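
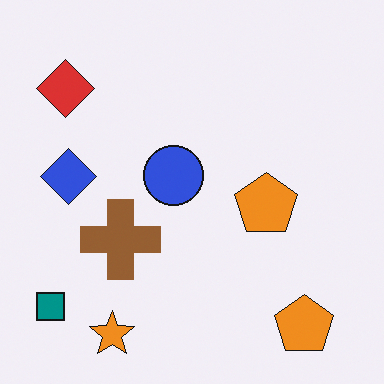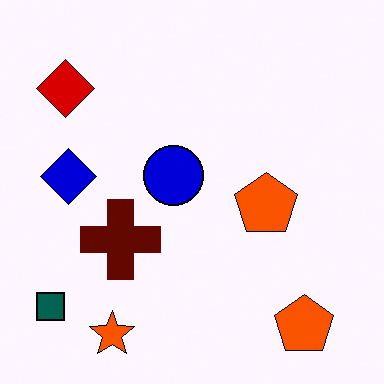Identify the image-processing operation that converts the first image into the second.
The second image is the first given much higher contrast.

Tones are pushed away from mid-grey across the whole image — a global contrast change.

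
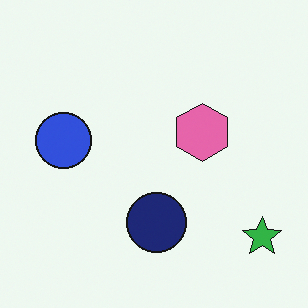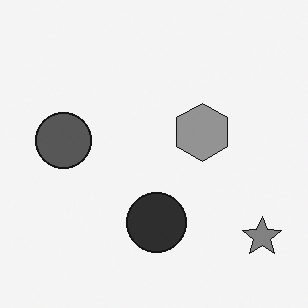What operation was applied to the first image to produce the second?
The transformation is: converted to grayscale.

All color is removed — every shape is now a shade of grey.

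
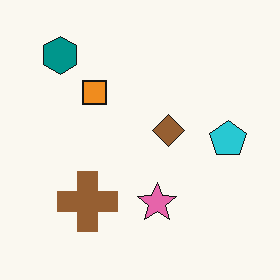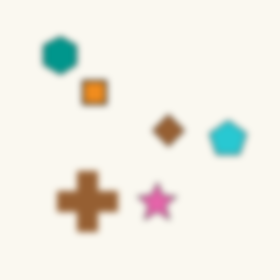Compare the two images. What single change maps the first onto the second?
The transformation is: noticeably gaussian-blurred.

Shape edges and outlines are uniformly softened across the whole image.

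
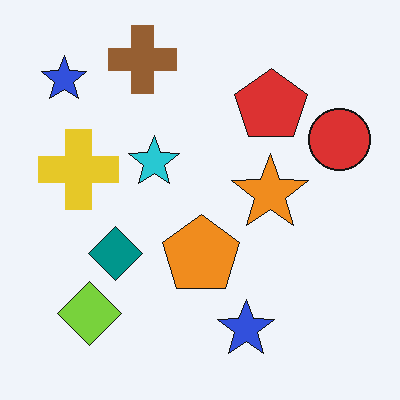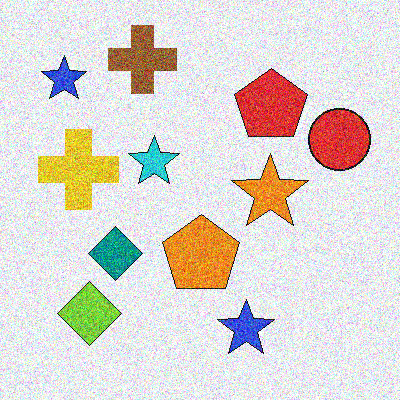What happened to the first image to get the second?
The transformation is: degraded with heavy additive noise.

Random speckle covers the whole image, including the flat background.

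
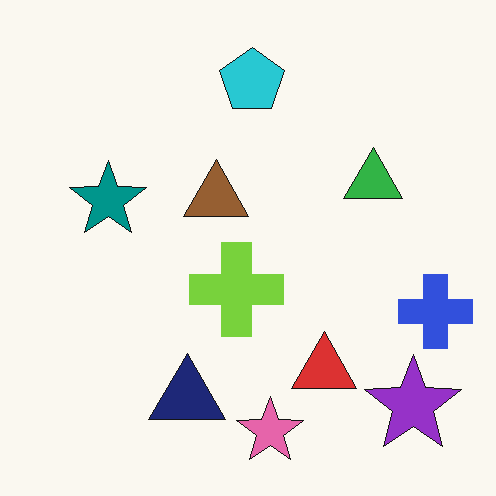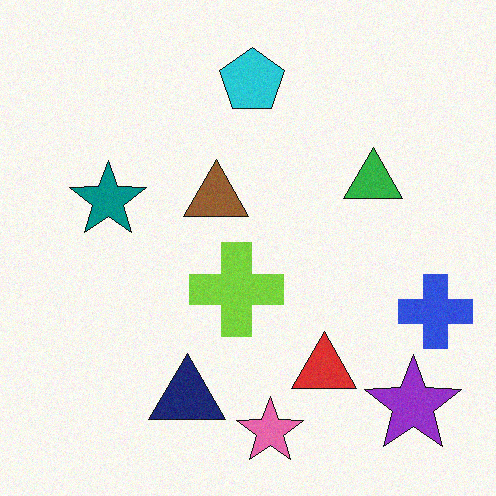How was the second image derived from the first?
The second image is the first degraded with a light layer of grain.

Random speckle covers the whole image, including the flat background.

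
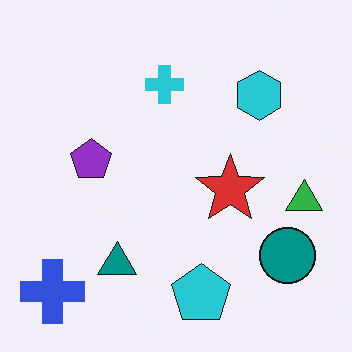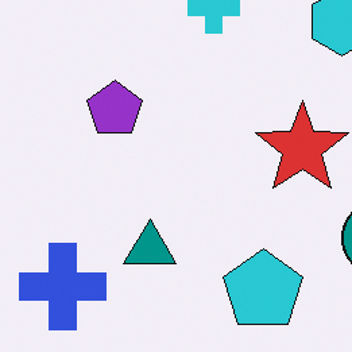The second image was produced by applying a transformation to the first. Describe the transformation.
This is the original image cropped to a modestly smaller region and rescaled.

The visible shapes are larger and the field of view is narrower; shapes near the original edges may be partly or wholly outside the frame — a crop-and-rescale.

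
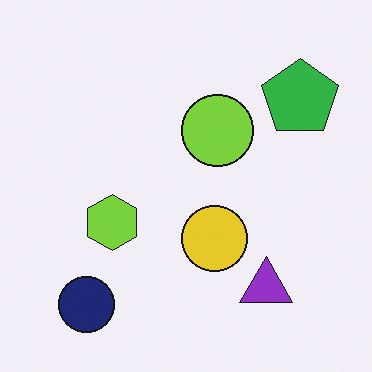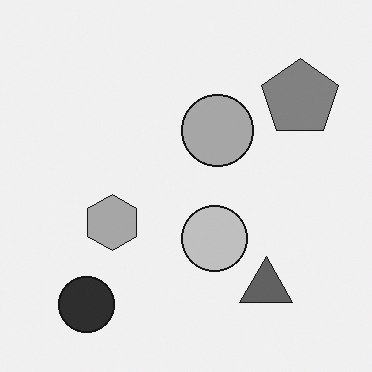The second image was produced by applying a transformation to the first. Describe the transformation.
The transformation is: converted to grayscale.

All color is removed — every shape is now a shade of grey.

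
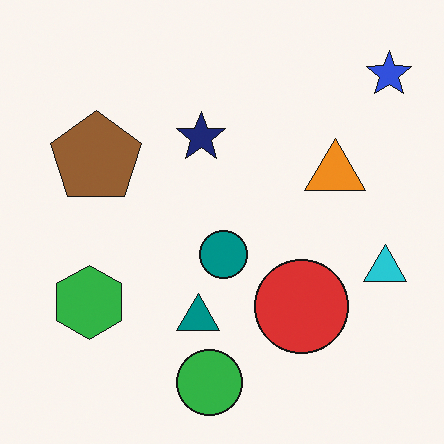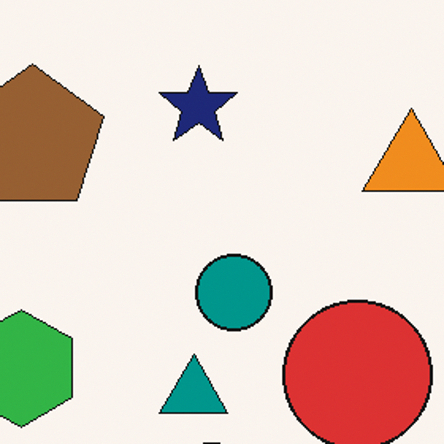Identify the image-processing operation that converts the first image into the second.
The second image is the first cropped to a modestly smaller region and rescaled.

The visible shapes are larger and the field of view is narrower; shapes near the original edges may be partly or wholly outside the frame — a crop-and-rescale.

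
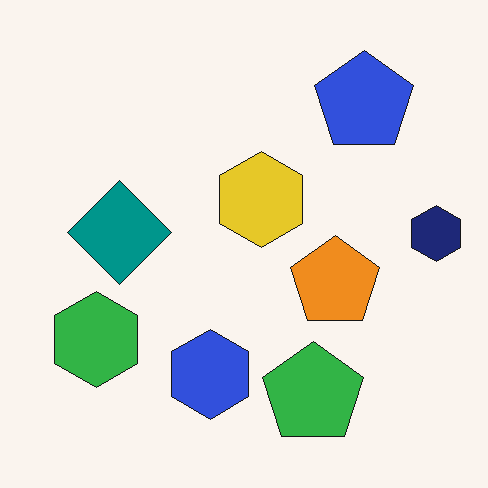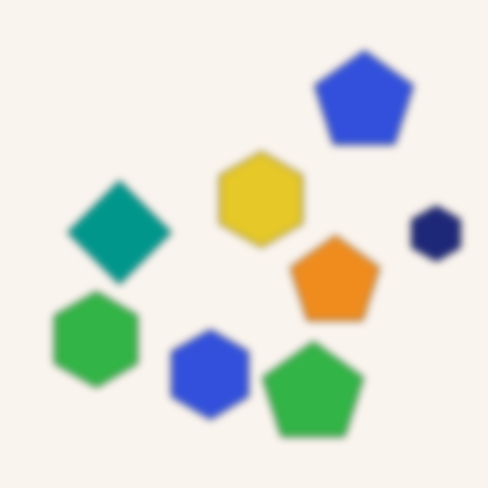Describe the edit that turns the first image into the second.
The transformation is: moderately blurred.

Shape edges and outlines are uniformly softened across the whole image.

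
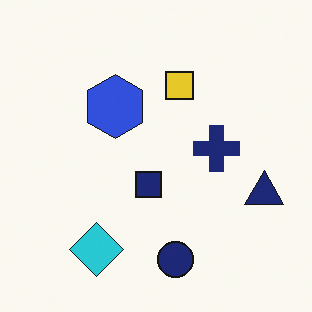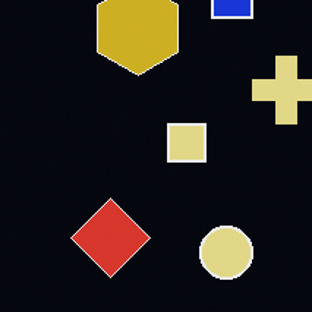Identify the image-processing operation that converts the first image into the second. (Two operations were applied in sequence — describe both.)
The image was color-inverted (negative), then cropped to a modestly smaller region and rescaled.

The light background has become dark and every shape's color is its complement — a photographic negative. The visible shapes are larger and the field of view is narrower; shapes near the original edges may be partly or wholly outside the frame — a crop-and-rescale.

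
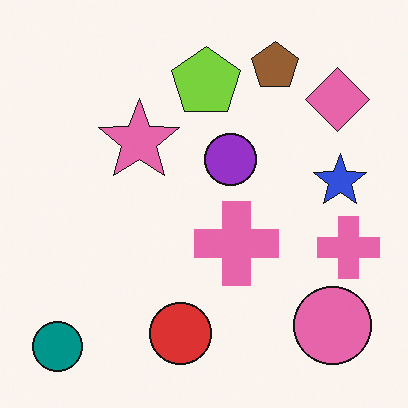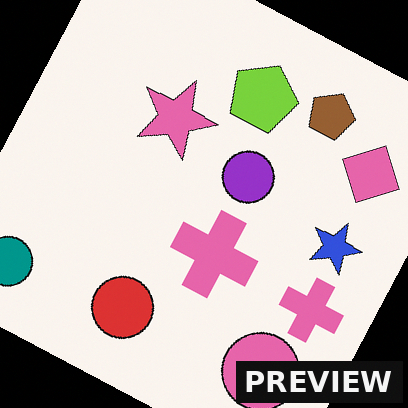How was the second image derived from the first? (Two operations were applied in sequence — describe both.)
Rotated clockwise by a moderate amount, then watermarked with the text "PREVIEW" in the lower-right corner.

Every shape is tilted by the same angle and the image corners show triangular fill wedges — a whole-image rotation by a non-right angle. A dark label reading "PREVIEW" appears in the lower-right corner.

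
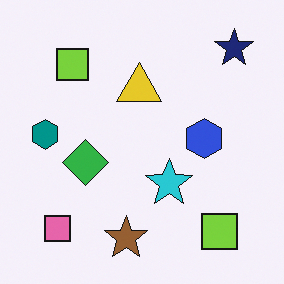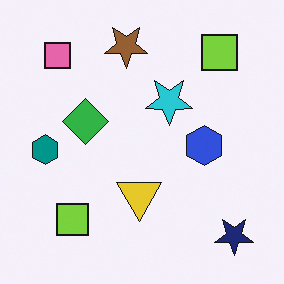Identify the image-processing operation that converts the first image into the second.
It was flipped vertically (top ↔ bottom).

The brown star is in the bottom of the first image and the top of the second — shapes on opposite sides of the horizontal midline have swapped in a mirror flip.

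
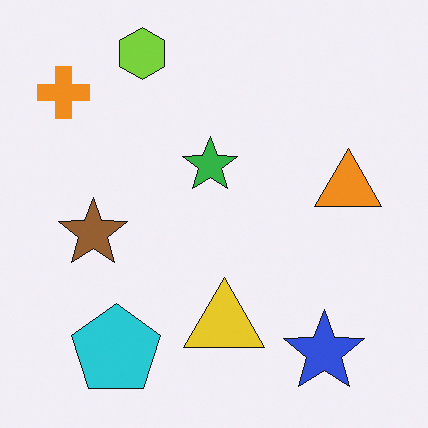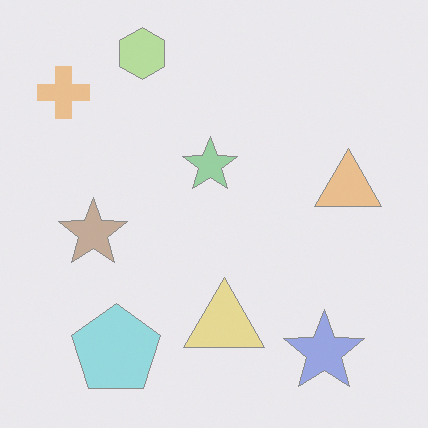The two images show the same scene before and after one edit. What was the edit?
The image was given much lower contrast.

Tones are pushed toward mid-grey across the whole image — a global contrast change.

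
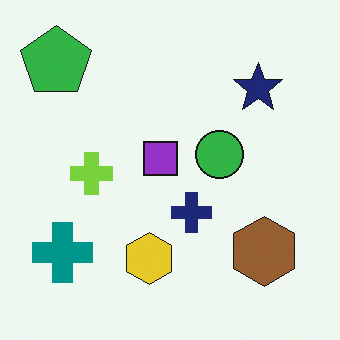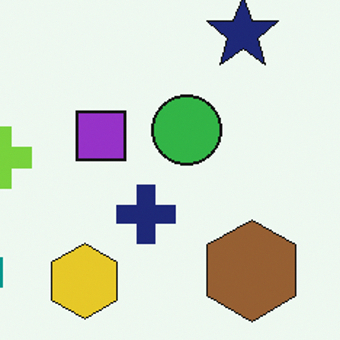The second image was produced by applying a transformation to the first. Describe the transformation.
Cropped to a modestly smaller region and rescaled.

The visible shapes are larger and the field of view is narrower; shapes near the original edges may be partly or wholly outside the frame — a crop-and-rescale.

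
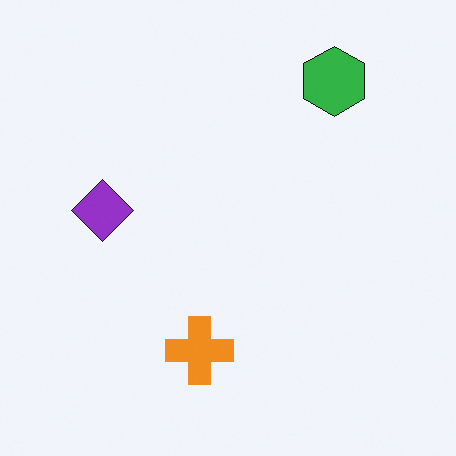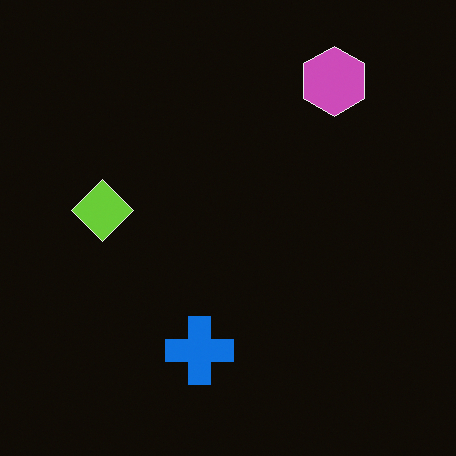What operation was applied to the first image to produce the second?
This is the original image color-inverted (negative).

The light background has become dark and every shape's color is its complement — a photographic negative.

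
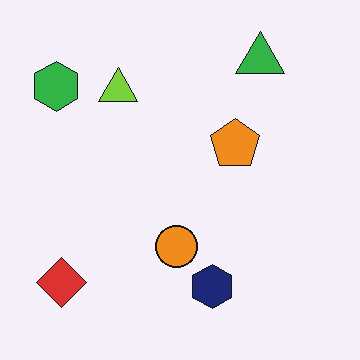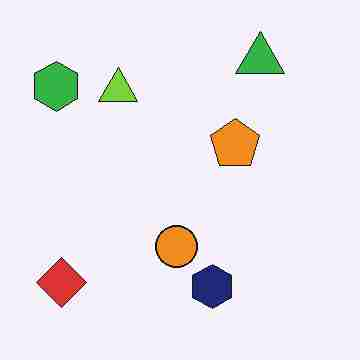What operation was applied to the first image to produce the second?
It was degraded with heavy JPEG compression.

Blocky 8×8 compression artifacts appear around shape edges and the flat background shows ringing — characteristic JPEG degradation.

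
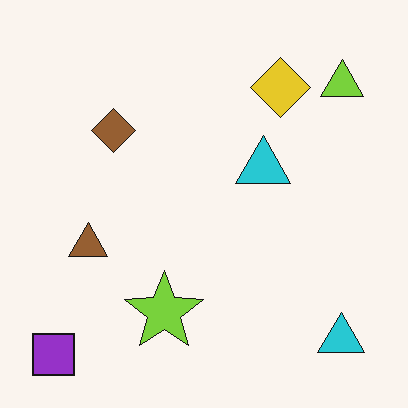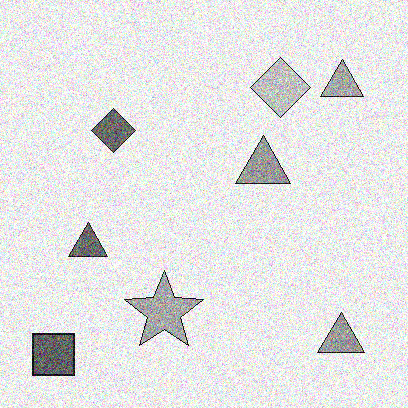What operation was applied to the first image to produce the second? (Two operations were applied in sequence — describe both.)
The transformation is: converted to grayscale, then degraded with strong gaussian noise.

All color is removed — every shape is now a shade of grey. Random speckle covers the whole image, including the flat background.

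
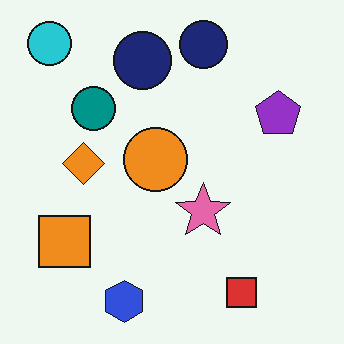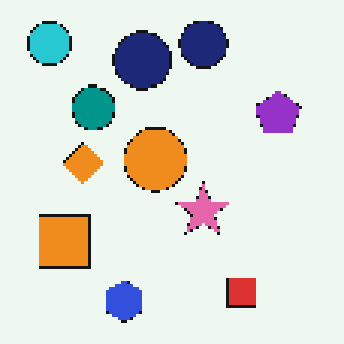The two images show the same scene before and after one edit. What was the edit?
Mildly pixelated.

Shapes are reduced to large square blocks; fine edges and outlines are lost — a downscale-then-upscale (mosaic) effect.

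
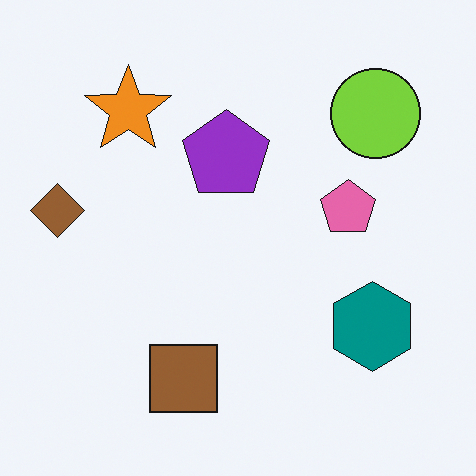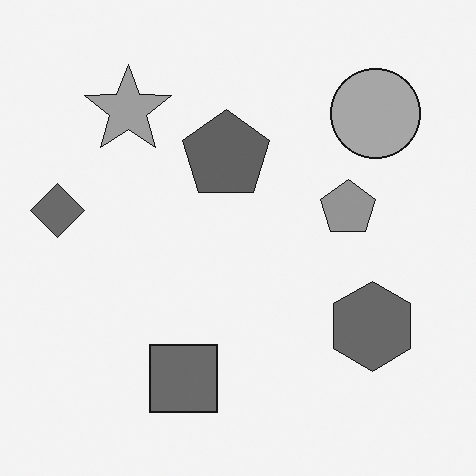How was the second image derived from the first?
The transformation is: converted to grayscale.

All color is removed — every shape is now a shade of grey.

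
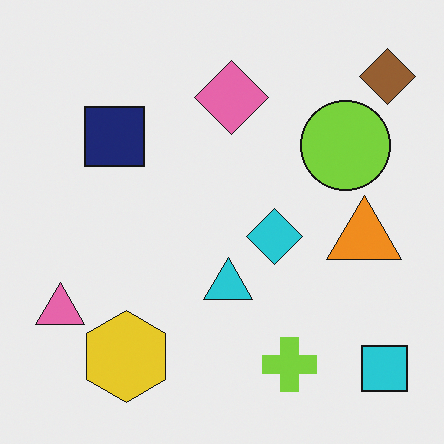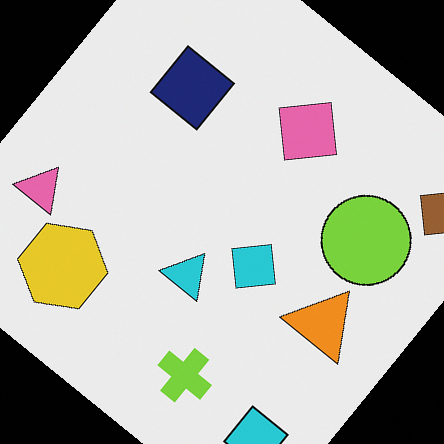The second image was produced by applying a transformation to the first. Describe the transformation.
This is the original image rotated clockwise by a large amount — several tens of degrees.

Every shape is tilted by the same angle and the image corners show triangular fill wedges — a whole-image rotation by a non-right angle.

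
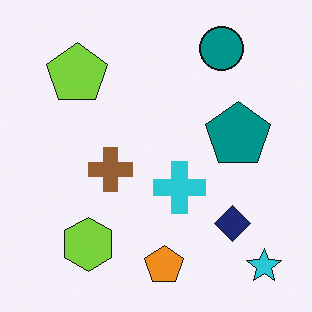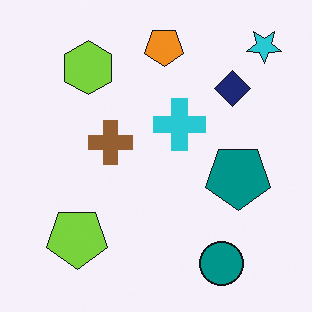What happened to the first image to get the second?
The transformation is: flipped vertically (top ↔ bottom).

The cyan star is in the bottom-right of the first image and the top-right of the second — shapes on opposite sides of the horizontal midline have swapped in a mirror flip.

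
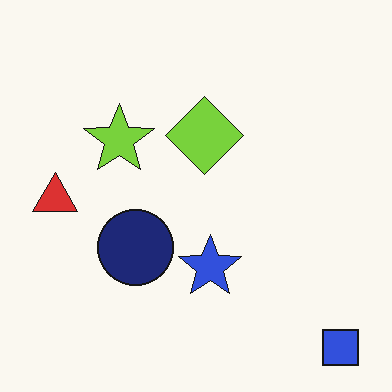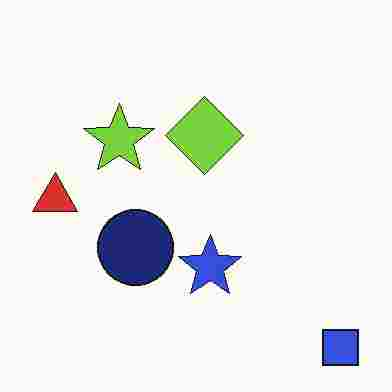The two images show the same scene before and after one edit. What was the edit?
This is the original image heavily JPEG-compressed with obvious blocking artifacts.

Blocky 8×8 compression artifacts appear around shape edges and the flat background shows ringing — characteristic JPEG degradation.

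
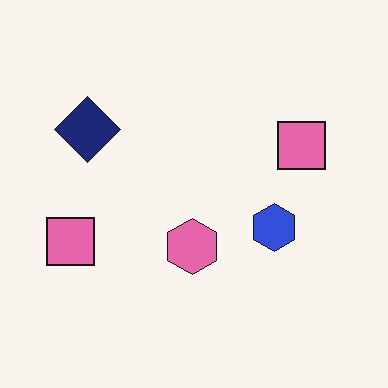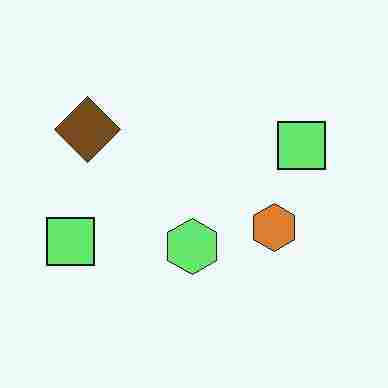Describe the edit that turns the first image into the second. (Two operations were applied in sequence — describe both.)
The image was hue-shifted by a large amount, then heavily JPEG-compressed with obvious blocking artifacts.

Every shape's color has rotated by the same amount around the hue wheel — a uniform hue shift. Blocky 8×8 compression artifacts appear around shape edges and the flat background shows ringing — characteristic JPEG degradation.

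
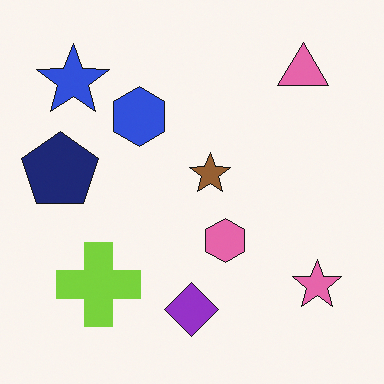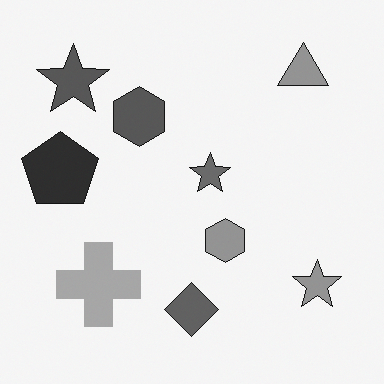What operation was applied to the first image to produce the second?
This is the original image converted to grayscale.

All color is removed — every shape is now a shade of grey.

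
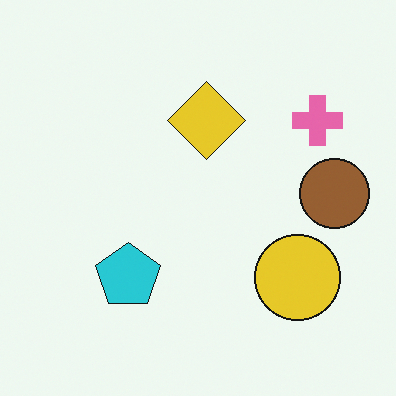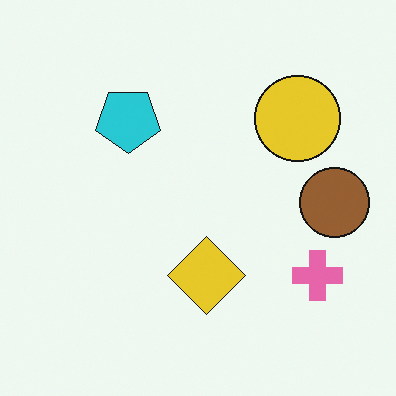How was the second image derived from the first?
The transformation is: flipped vertically (top ↔ bottom).

The yellow circle is in the bottom-right of the first image and the top-right of the second — shapes on opposite sides of the horizontal midline have swapped in a mirror flip.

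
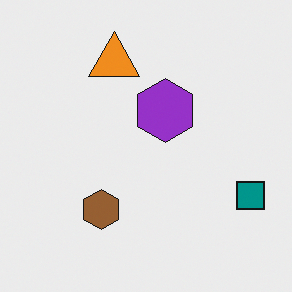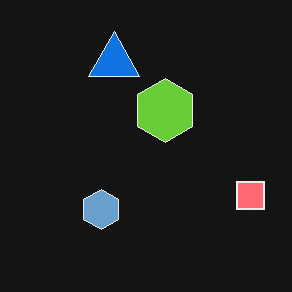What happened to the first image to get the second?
The transformation is: color-inverted (negative).

The light background has become dark and every shape's color is its complement — a photographic negative.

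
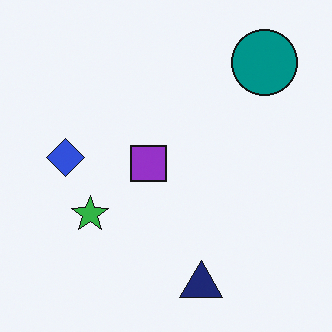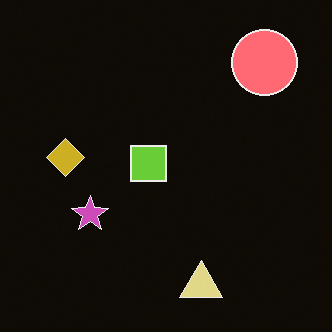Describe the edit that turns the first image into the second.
This is the original image color-inverted (negative).

The light background has become dark and every shape's color is its complement — a photographic negative.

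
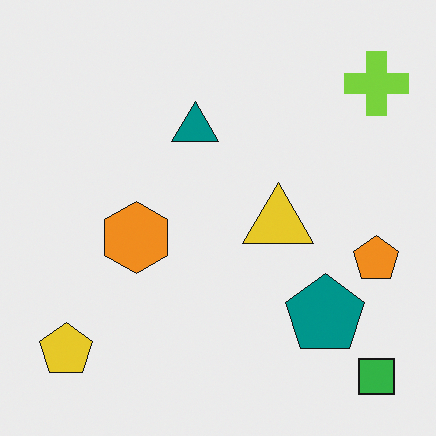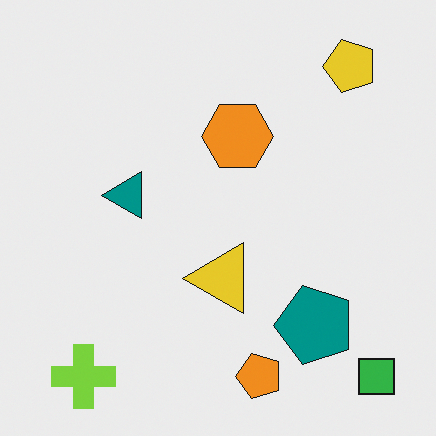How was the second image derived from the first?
It was transposed (reflected across the top-left ↔ bottom-right diagonal).

Shapes have swapped their row and column positions — what was in the top-right is now in the bottom-left — a diagonal reflection.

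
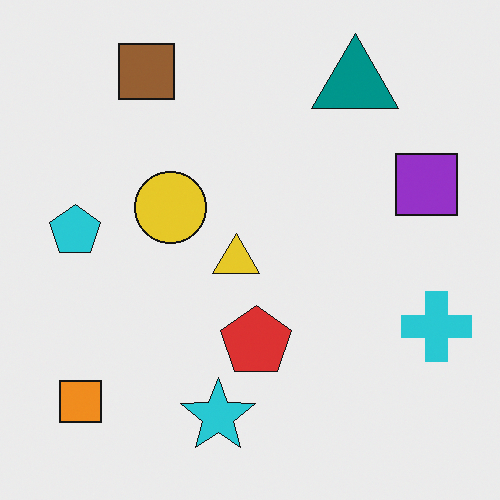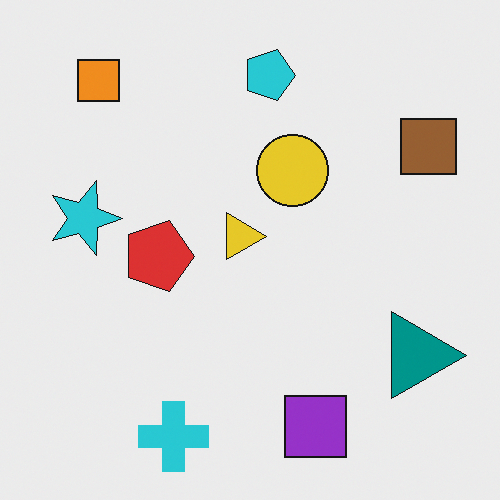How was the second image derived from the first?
The second image is the first rotated 90° clockwise.

The orange square sits in the bottom-left of the first image and the top-left of the second — consistent with a whole-image 90° clockwise rotation.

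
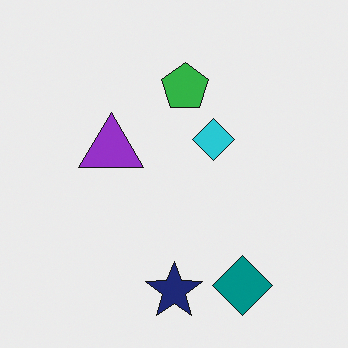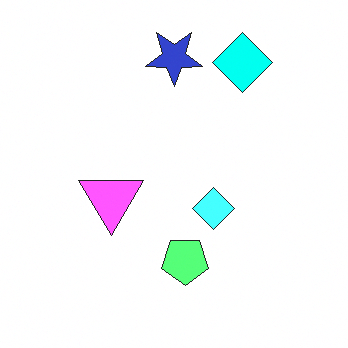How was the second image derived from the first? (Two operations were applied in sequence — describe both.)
The transformation is: substantially brightened, then flipped vertically (top ↔ bottom).

Every pixel — background and shapes alike — is uniformly brightened. The navy star is in the bottom of the first image and the top of the second — shapes on opposite sides of the horizontal midline have swapped in a mirror flip.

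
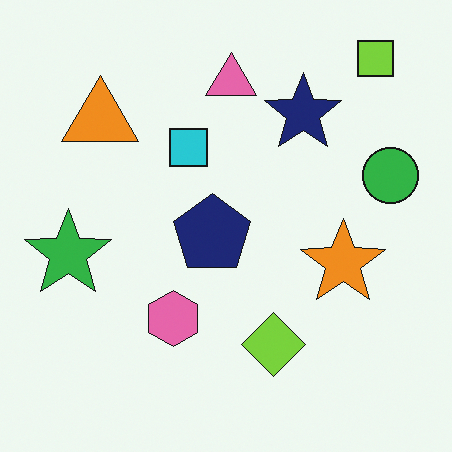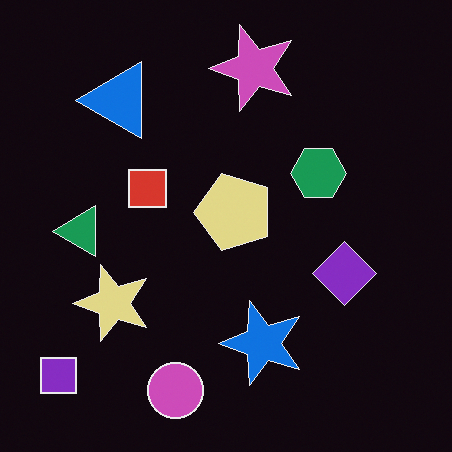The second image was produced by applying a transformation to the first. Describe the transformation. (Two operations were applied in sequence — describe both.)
The image was transposed (reflected across the top-left ↔ bottom-right diagonal), then color-inverted (negative).

Shapes have swapped their row and column positions — what was in the top-right is now in the bottom-left — a diagonal reflection. The light background has become dark and every shape's color is its complement — a photographic negative.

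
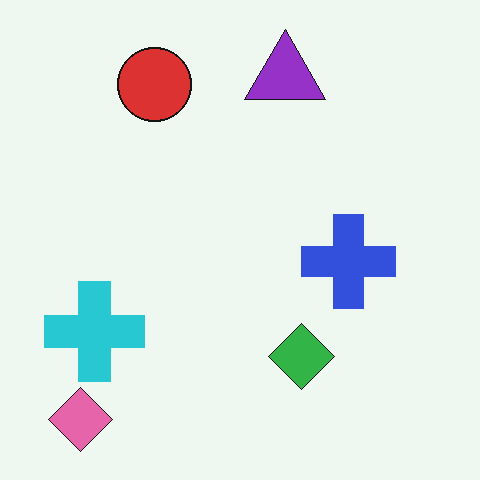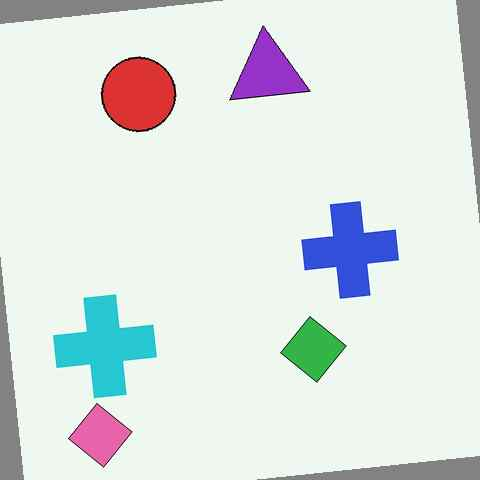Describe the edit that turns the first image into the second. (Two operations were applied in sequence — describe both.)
It was rotated counter-clockwise by a small amount, then JPEG-compressed with visible artifacts.

Every shape is tilted by the same angle and the image corners show triangular fill wedges — a whole-image rotation by a non-right angle. Blocky 8×8 compression artifacts appear around shape edges and the flat background shows ringing — characteristic JPEG degradation.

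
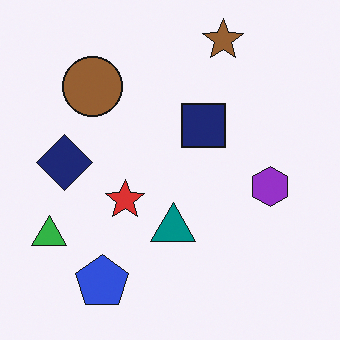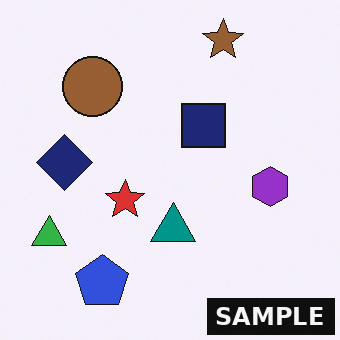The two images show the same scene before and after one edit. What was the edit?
The image was watermarked with the text "SAMPLE" in the lower-right corner.

A dark label reading "SAMPLE" appears in the lower-right corner.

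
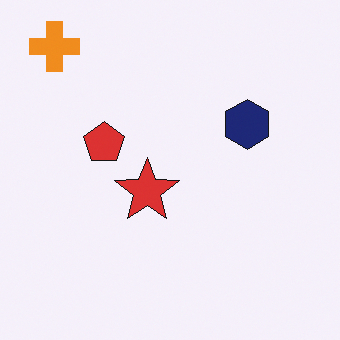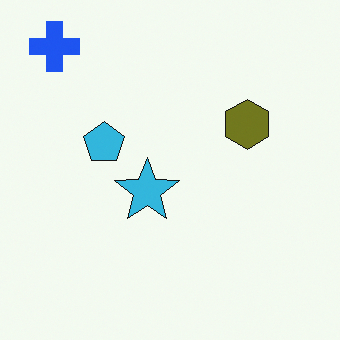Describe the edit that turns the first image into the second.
The image was hue-shifted by a large amount.

Every shape's color has rotated by the same amount around the hue wheel — a uniform hue shift.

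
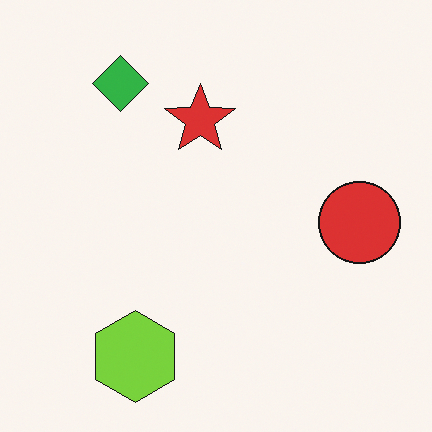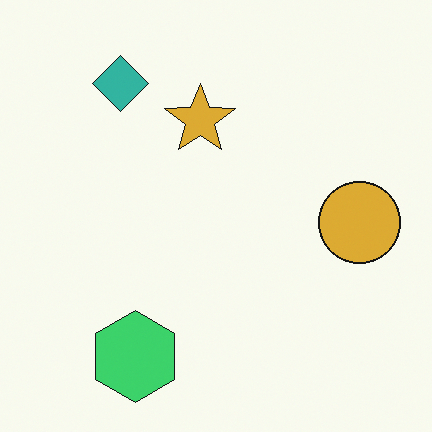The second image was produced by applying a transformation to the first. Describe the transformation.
The second image is the first hue-shifted slightly.

Every shape's color has rotated by the same amount around the hue wheel — a uniform hue shift.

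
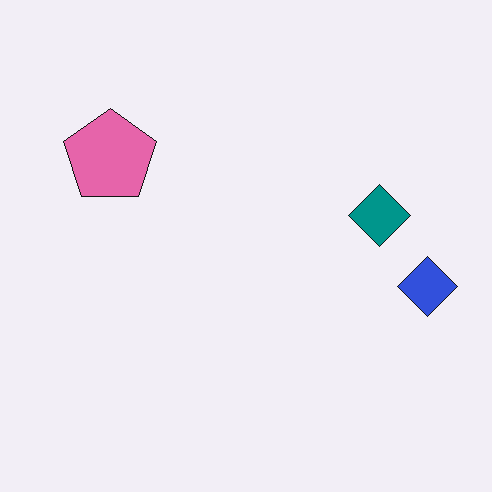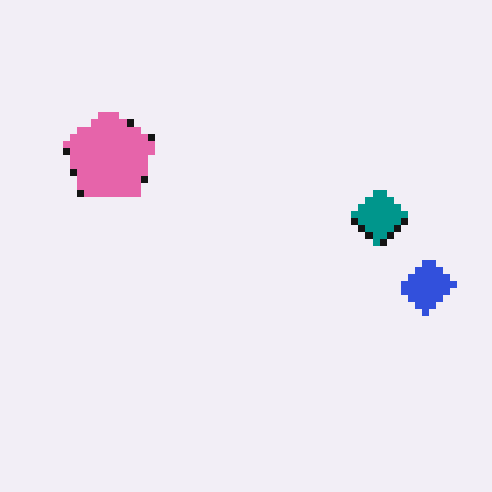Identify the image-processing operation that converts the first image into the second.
The transformation is: pixelated into visible square blocks.

Shapes are reduced to large square blocks; fine edges and outlines are lost — a downscale-then-upscale (mosaic) effect.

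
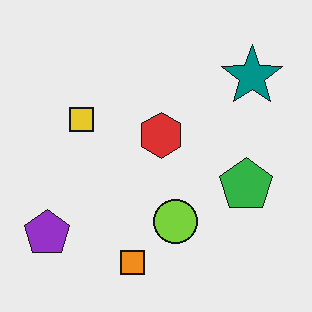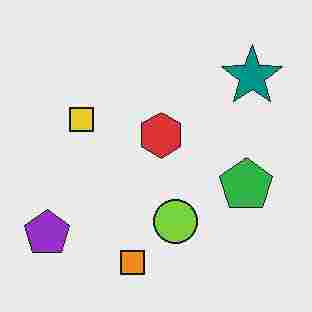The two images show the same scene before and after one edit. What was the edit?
Heavily JPEG-compressed with obvious blocking artifacts.

Blocky 8×8 compression artifacts appear around shape edges and the flat background shows ringing — characteristic JPEG degradation.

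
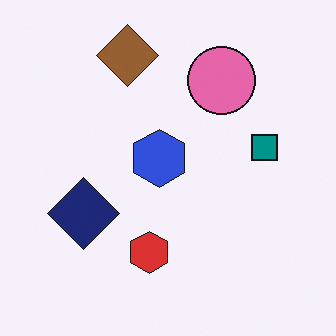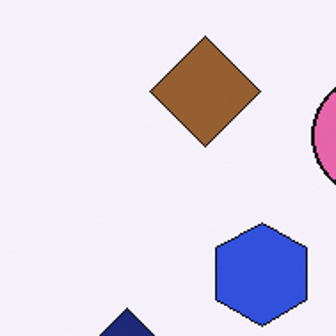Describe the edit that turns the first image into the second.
Cropped tightly and scaled back up.

The visible shapes are larger and the field of view is narrower; shapes near the original edges may be partly or wholly outside the frame — a crop-and-rescale.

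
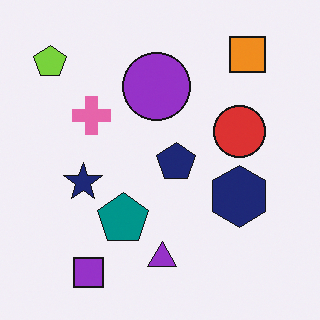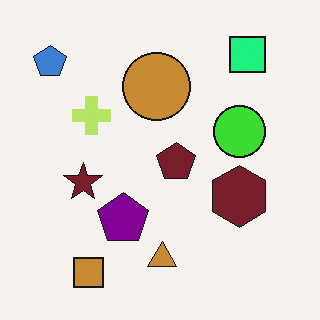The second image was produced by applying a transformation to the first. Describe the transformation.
The second image is the first hue-shifted through roughly a third of the color wheel.

Every shape's color has rotated by the same amount around the hue wheel — a uniform hue shift.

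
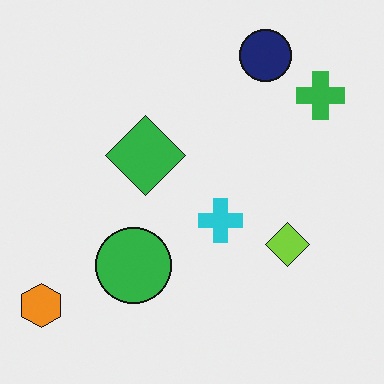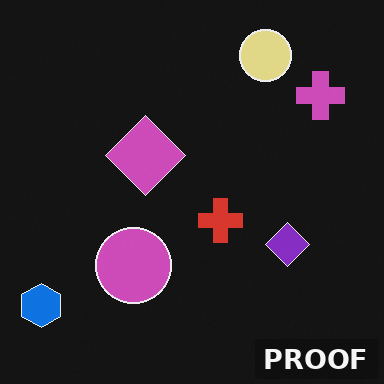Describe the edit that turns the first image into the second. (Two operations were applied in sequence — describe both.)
The second image is the first color-inverted (negative), then watermarked with the text "PROOF" in the lower-right corner.

The light background has become dark and every shape's color is its complement — a photographic negative. A dark label reading "PROOF" appears in the lower-right corner.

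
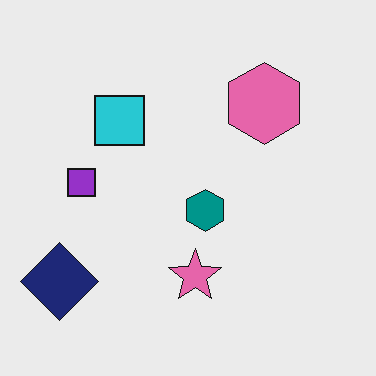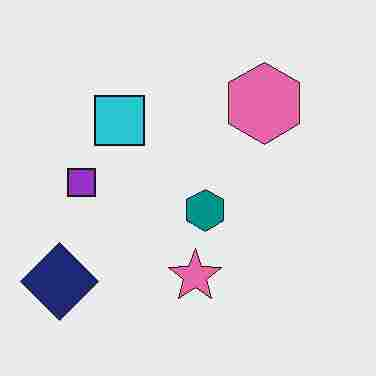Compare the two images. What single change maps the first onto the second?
This is the original image heavily JPEG-compressed with obvious blocking artifacts.

Blocky 8×8 compression artifacts appear around shape edges and the flat background shows ringing — characteristic JPEG degradation.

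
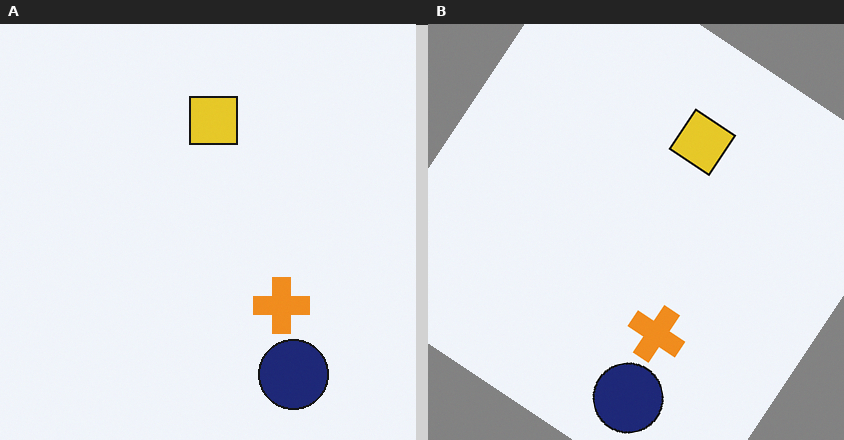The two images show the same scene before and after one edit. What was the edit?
This is the original image rotated clockwise by a large amount — several tens of degrees.

Every shape is tilted by the same angle and the image corners show triangular fill wedges — a whole-image rotation by a non-right angle.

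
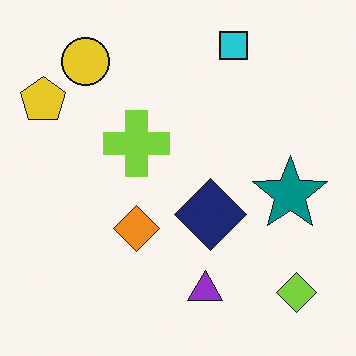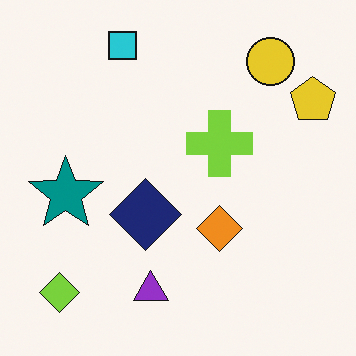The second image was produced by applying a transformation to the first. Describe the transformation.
This is the original image flipped horizontally (left ↔ right).

The yellow pentagon is in the top-left of the first image and the top-right of the second — shapes on opposite sides of the vertical midline have swapped in a mirror flip.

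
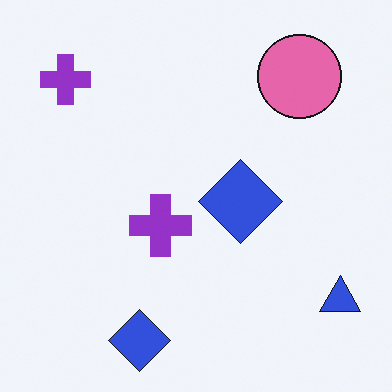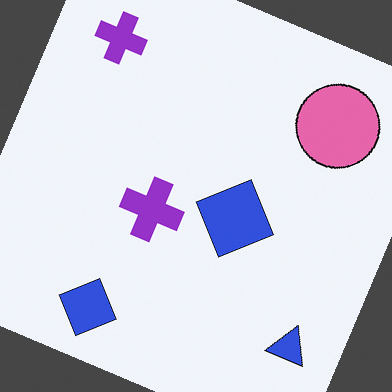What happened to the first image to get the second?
The second image is the first rotated clockwise by a moderate amount.

Every shape is tilted by the same angle and the image corners show triangular fill wedges — a whole-image rotation by a non-right angle.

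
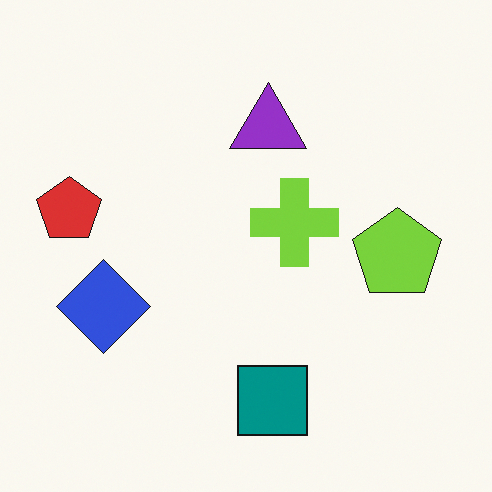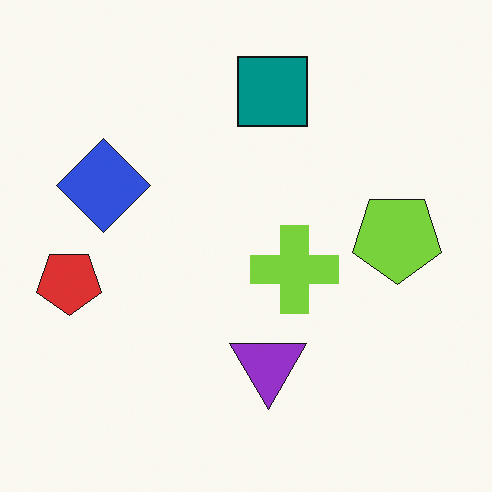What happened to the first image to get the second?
Flipped vertically (top ↔ bottom).

The teal square is in the bottom of the first image and the top of the second — shapes on opposite sides of the horizontal midline have swapped in a mirror flip.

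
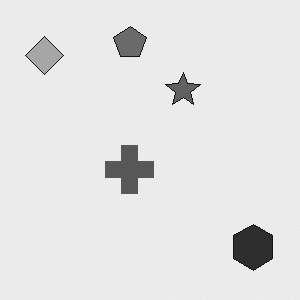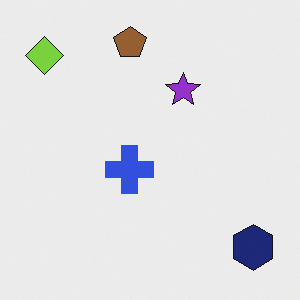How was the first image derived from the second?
The transformation is: converted to grayscale.

All color is removed — every shape is now a shade of grey.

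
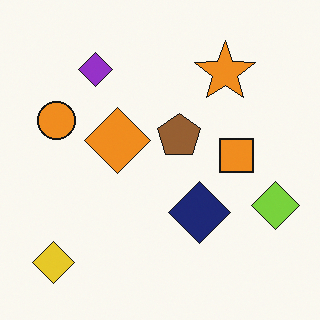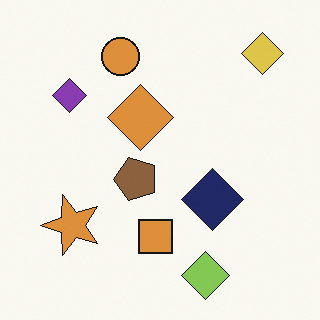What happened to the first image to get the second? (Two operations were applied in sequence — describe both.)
Transposed (reflected across the top-left ↔ bottom-right diagonal), then slightly desaturated.

Shapes have swapped their row and column positions — what was in the top-right is now in the bottom-left — a diagonal reflection. All colors are more muted and greyish — a global saturation change.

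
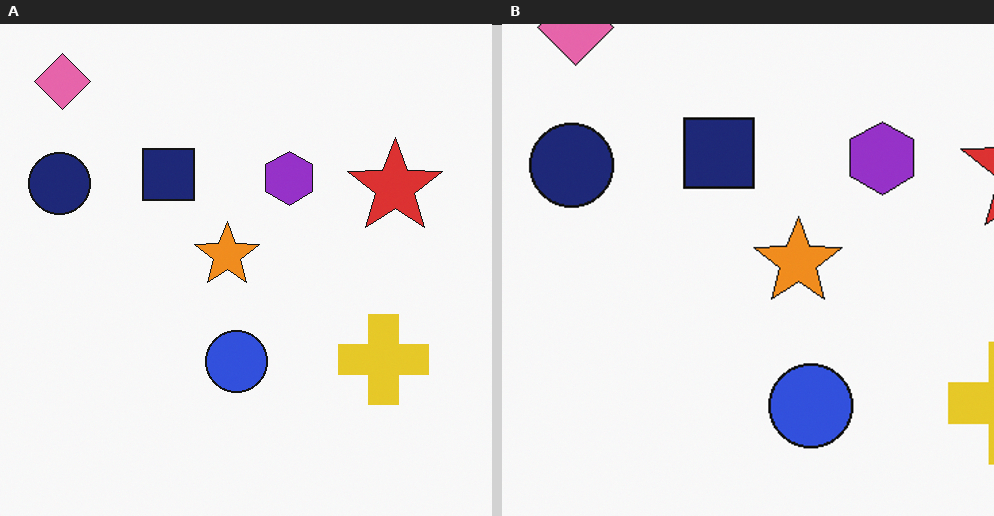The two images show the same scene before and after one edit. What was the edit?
It was cropped to a modestly smaller region and rescaled.

The visible shapes are larger and the field of view is narrower; shapes near the original edges may be partly or wholly outside the frame — a crop-and-rescale.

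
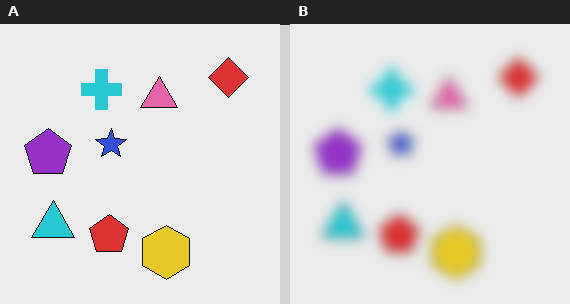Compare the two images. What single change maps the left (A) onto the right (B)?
The right (B) image is the left (A) heavily blurred.

Shape edges and outlines are uniformly softened across the whole image.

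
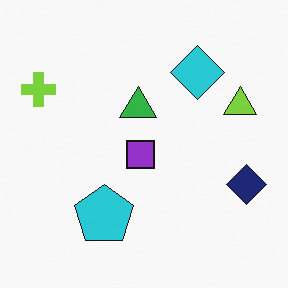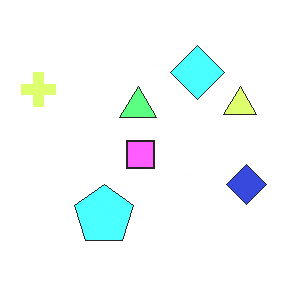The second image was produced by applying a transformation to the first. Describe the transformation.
Noticeably brightened.

Every pixel — background and shapes alike — is uniformly brightened.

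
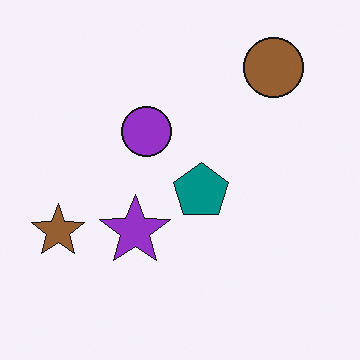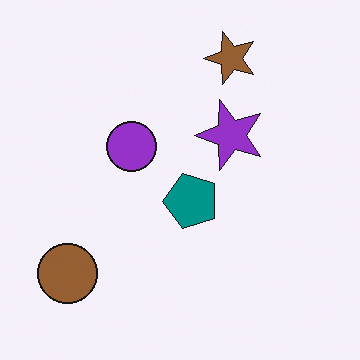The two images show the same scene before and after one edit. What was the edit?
The second image is the first transposed (reflected across the top-left ↔ bottom-right diagonal).

Shapes have swapped their row and column positions — what was in the top-right is now in the bottom-left — a diagonal reflection.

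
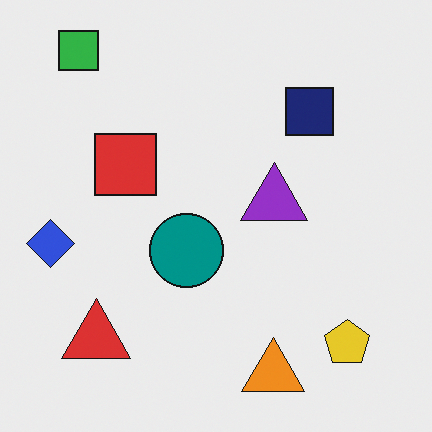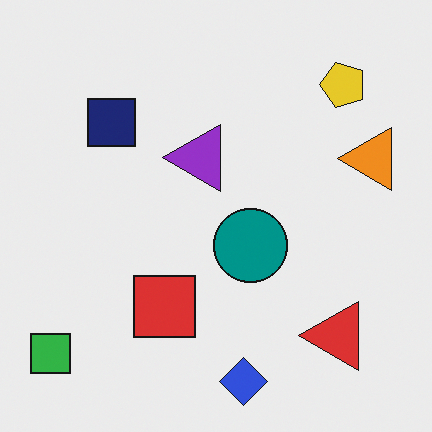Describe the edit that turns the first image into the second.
The transformation is: rotated 90° counter-clockwise.

The green square sits in the top-left of the first image and the bottom-left of the second — consistent with a whole-image 90° counter-clockwise rotation.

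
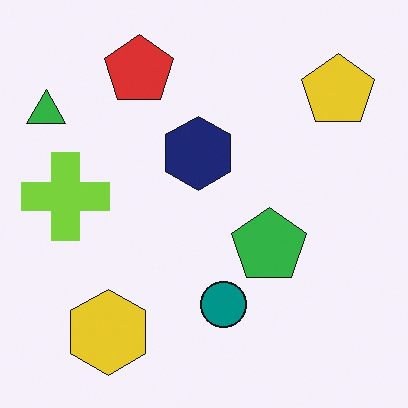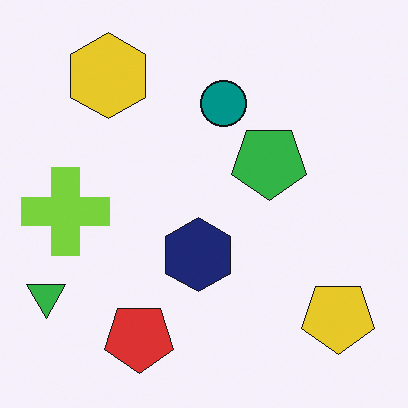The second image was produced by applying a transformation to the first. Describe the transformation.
It was flipped vertically (top ↔ bottom).

The red pentagon is in the top of the first image and the bottom of the second — shapes on opposite sides of the horizontal midline have swapped in a mirror flip.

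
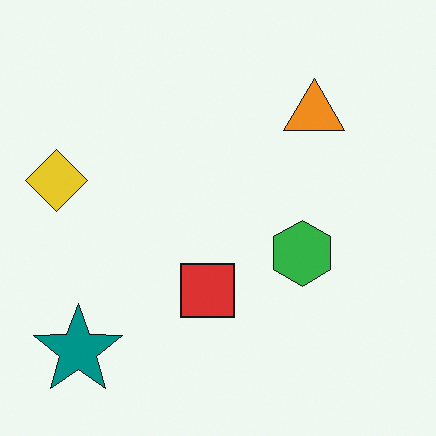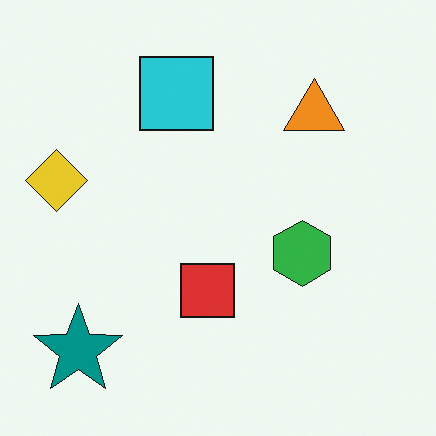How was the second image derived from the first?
This is the original image overlaid with an additional cyan square.

A cyan square appears in the second image that is absent from the first.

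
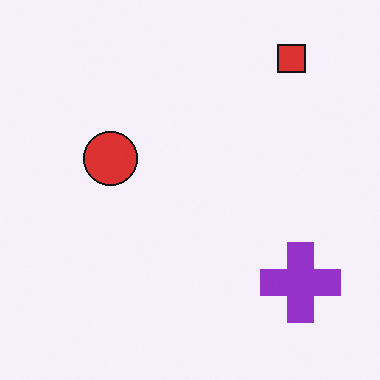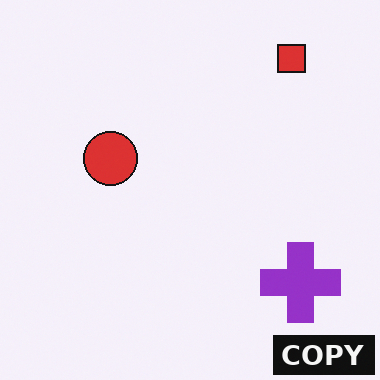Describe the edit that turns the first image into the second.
It was watermarked with the text "COPY" in the lower-right corner.

A dark label reading "COPY" appears in the lower-right corner.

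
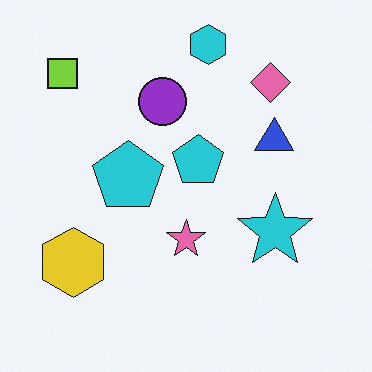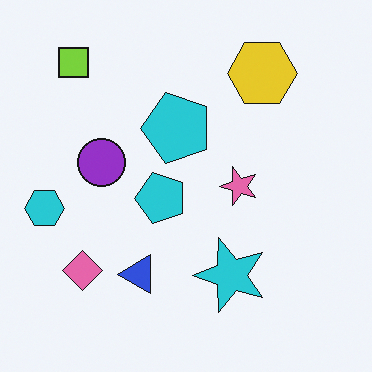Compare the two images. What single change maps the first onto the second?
It was transposed (reflected across the top-left ↔ bottom-right diagonal).

Shapes have swapped their row and column positions — what was in the top-right is now in the bottom-left — a diagonal reflection.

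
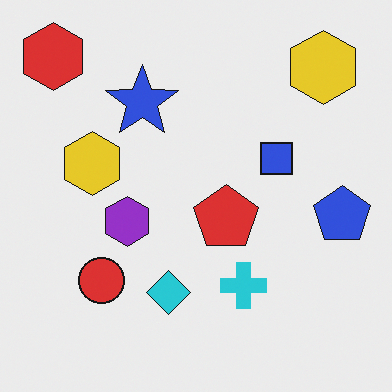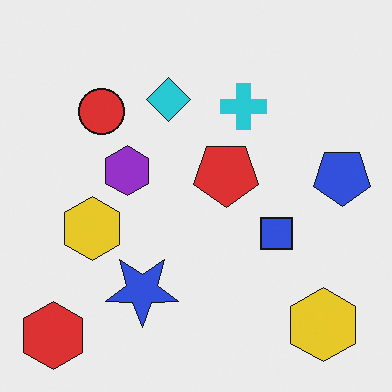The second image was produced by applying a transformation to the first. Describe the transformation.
It was flipped vertically (top ↔ bottom).

The red hexagon is in the top-left of the first image and the bottom-left of the second — shapes on opposite sides of the horizontal midline have swapped in a mirror flip.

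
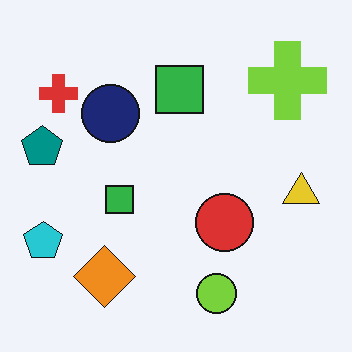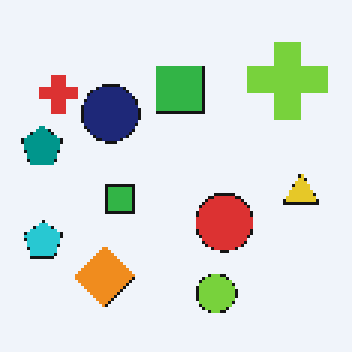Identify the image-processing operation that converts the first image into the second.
Mildly pixelated.

Shapes are reduced to large square blocks; fine edges and outlines are lost — a downscale-then-upscale (mosaic) effect.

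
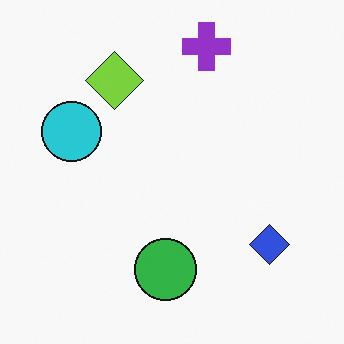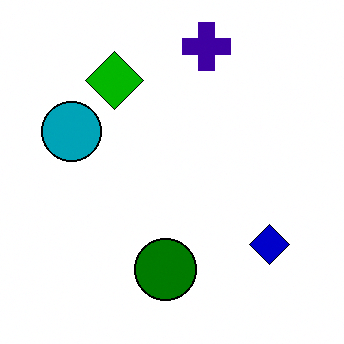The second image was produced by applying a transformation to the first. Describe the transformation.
The second image is the first boosted in contrast.

Tones are pushed away from mid-grey across the whole image — a global contrast change.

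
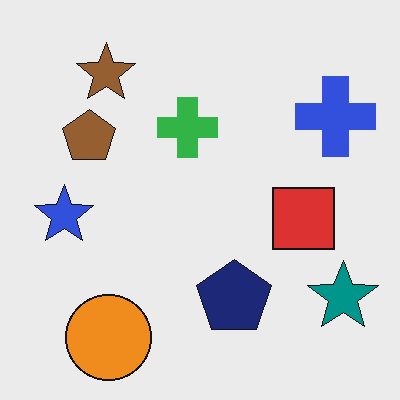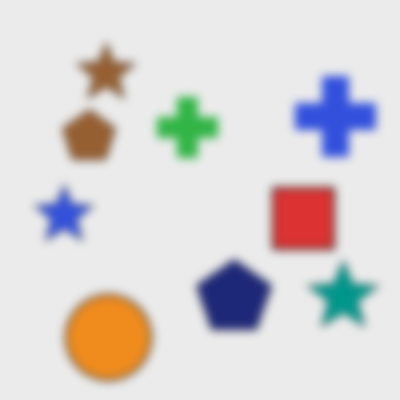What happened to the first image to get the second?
The second image is the first noticeably gaussian-blurred.

Shape edges and outlines are uniformly softened across the whole image.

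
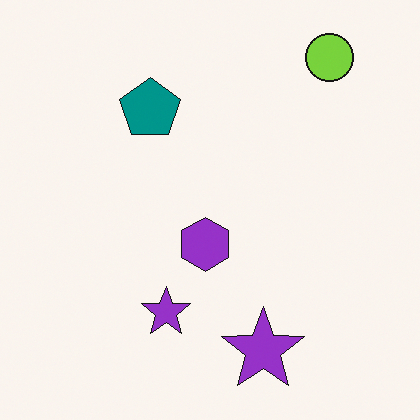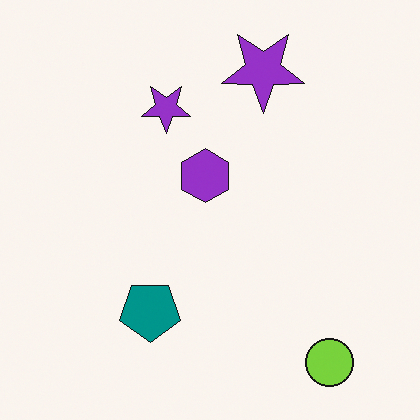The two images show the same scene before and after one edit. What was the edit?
The image was flipped vertically (top ↔ bottom).

The lime circle is in the top-right of the first image and the bottom-right of the second — shapes on opposite sides of the horizontal midline have swapped in a mirror flip.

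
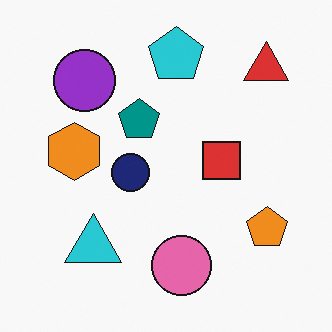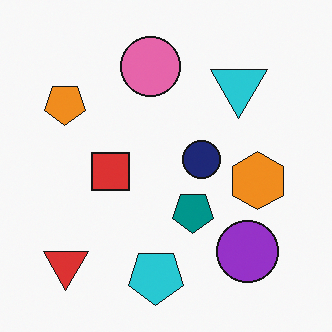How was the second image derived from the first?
The image was rotated 180°.

The red triangle sits in the top-right of the first image and the bottom-left of the second — consistent with a whole-image 180° rotation.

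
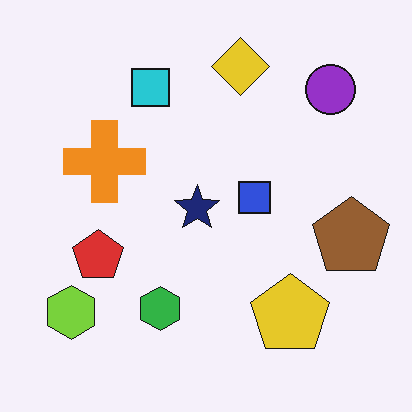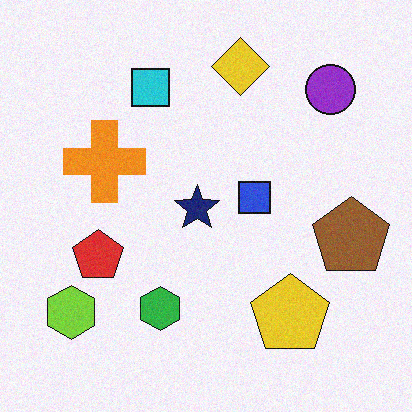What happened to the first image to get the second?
It was degraded with a light layer of grain.

Random speckle covers the whole image, including the flat background.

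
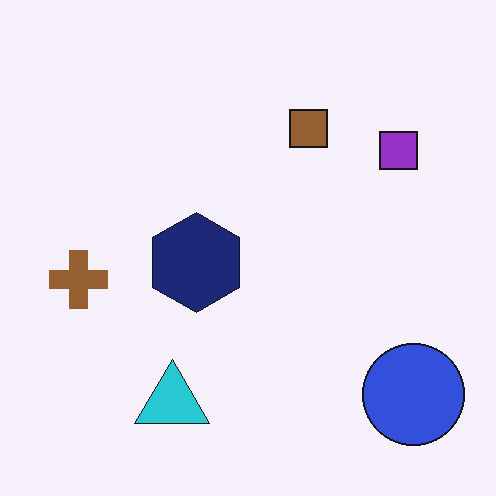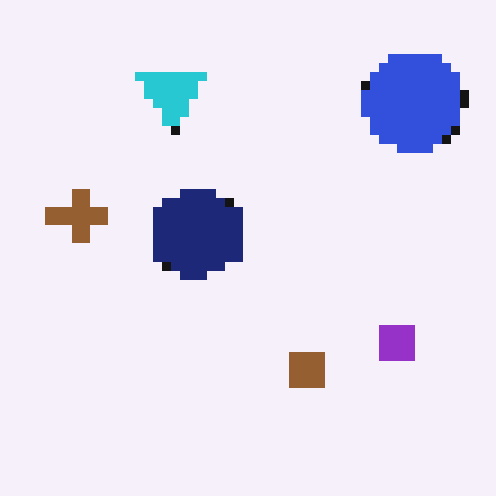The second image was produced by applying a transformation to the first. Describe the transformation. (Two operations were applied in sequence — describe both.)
The transformation is: heavily pixelated into large blocks, then flipped vertically (top ↔ bottom).

Shapes are reduced to large square blocks; fine edges and outlines are lost — a downscale-then-upscale (mosaic) effect. The cyan triangle is in the bottom of the first image and the top of the second — shapes on opposite sides of the horizontal midline have swapped in a mirror flip.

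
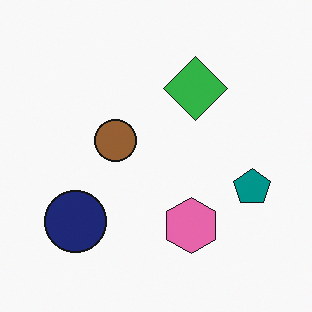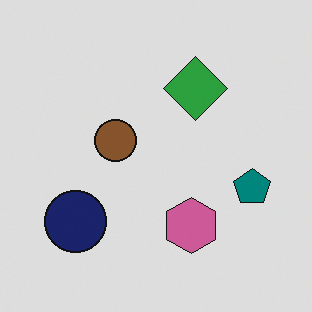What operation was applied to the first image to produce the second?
The second image is the first slightly darkened.

Every pixel — background and shapes alike — is uniformly darkened.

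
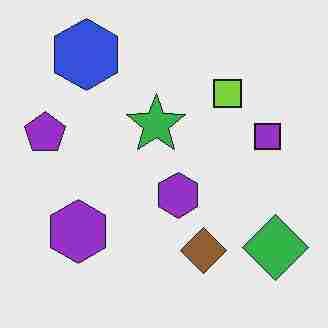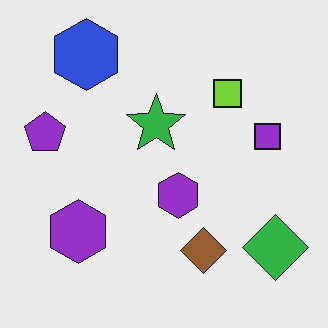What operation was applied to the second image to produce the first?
Degraded with heavy JPEG compression.

Blocky 8×8 compression artifacts appear around shape edges and the flat background shows ringing — characteristic JPEG degradation.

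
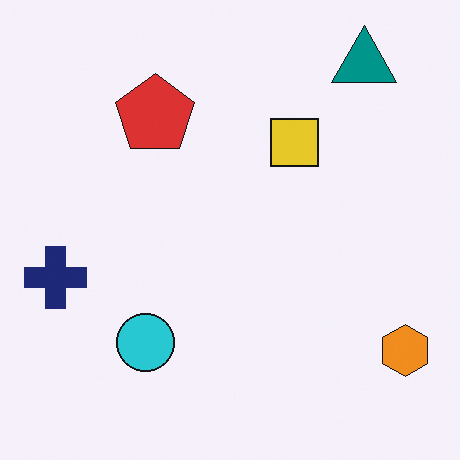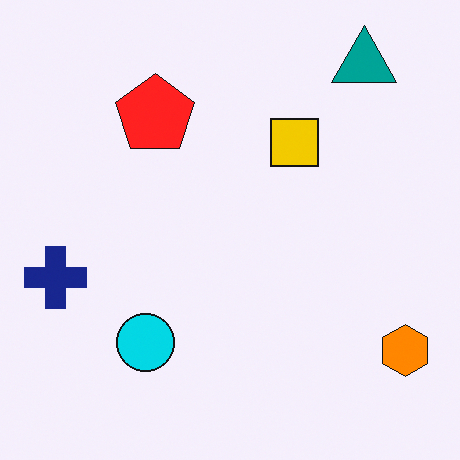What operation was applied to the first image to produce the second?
The image was slightly oversaturated.

All colors are more vivid — a global saturation change.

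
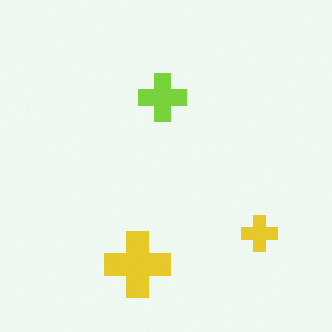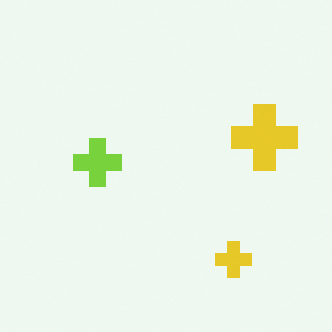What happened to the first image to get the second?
The second image is the first transposed (reflected across the top-left ↔ bottom-right diagonal).

Shapes have swapped their row and column positions — what was in the top-right is now in the bottom-left — a diagonal reflection.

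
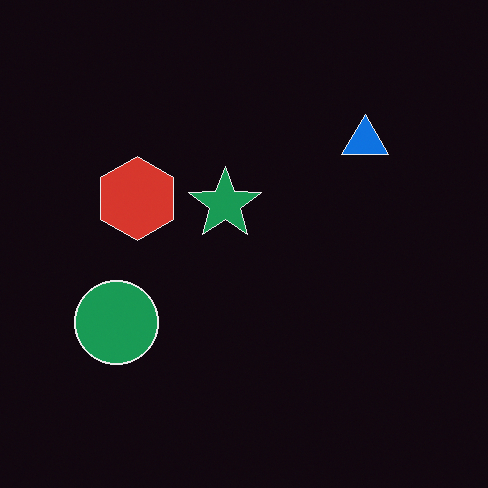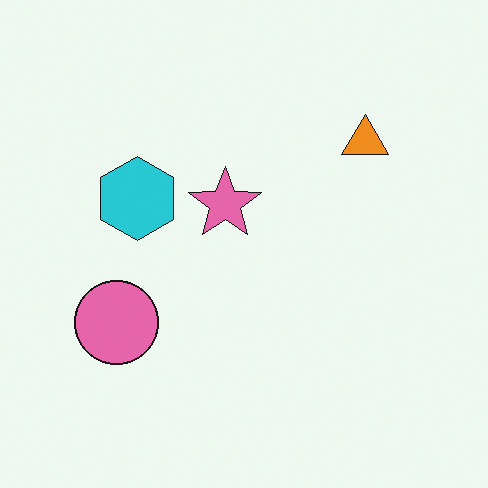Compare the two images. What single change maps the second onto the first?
Color-inverted (negative).

The light background has become dark and every shape's color is its complement — a photographic negative.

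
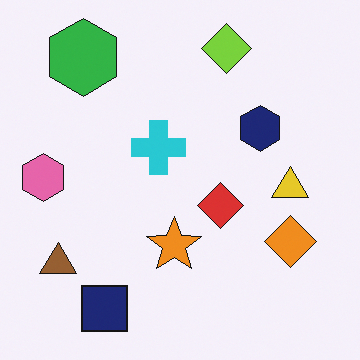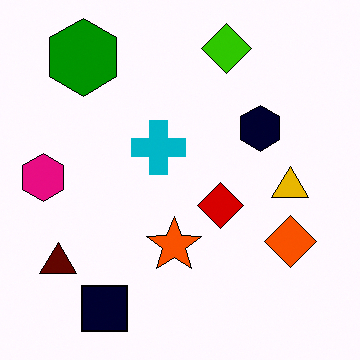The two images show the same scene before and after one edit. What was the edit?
This is the original image boosted in contrast.

Tones are pushed away from mid-grey across the whole image — a global contrast change.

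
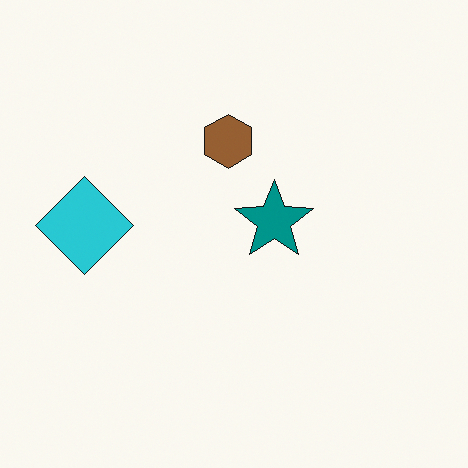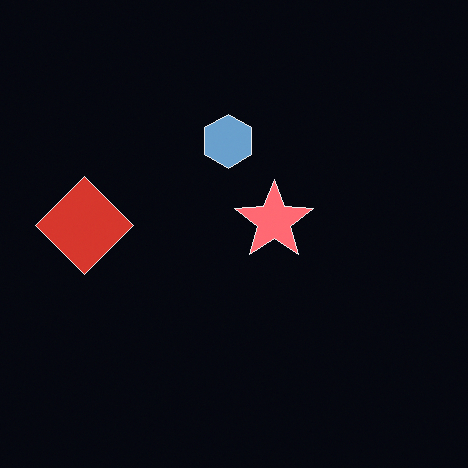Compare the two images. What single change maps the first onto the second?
The transformation is: color-inverted (negative).

The light background has become dark and every shape's color is its complement — a photographic negative.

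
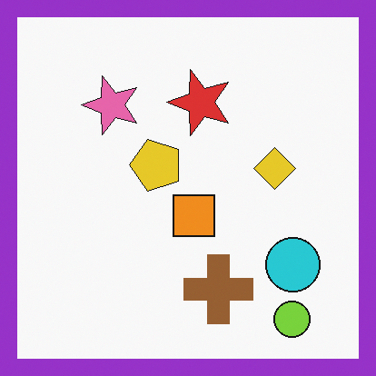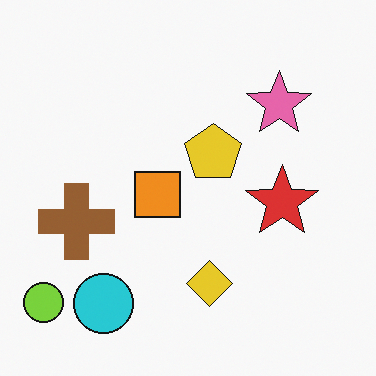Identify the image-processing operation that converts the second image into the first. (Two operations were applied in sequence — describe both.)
The image was rotated 90° counter-clockwise, then framed with a purple border.

The lime circle sits in the bottom-left of the second image and the bottom-right of the first — consistent with a whole-image 90° counter-clockwise rotation. A solid purple frame runs around the edge of the first image, with the content slightly shrunk inside it.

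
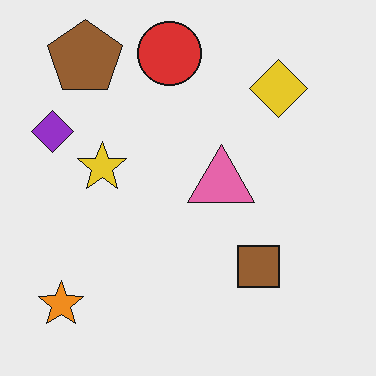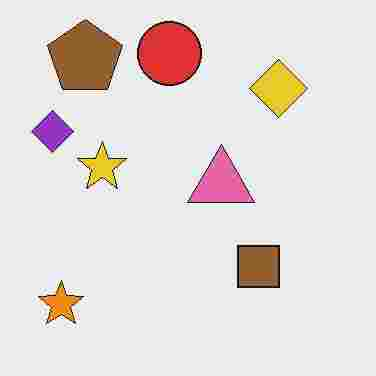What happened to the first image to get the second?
The image was heavily JPEG-compressed with obvious blocking artifacts.

Blocky 8×8 compression artifacts appear around shape edges and the flat background shows ringing — characteristic JPEG degradation.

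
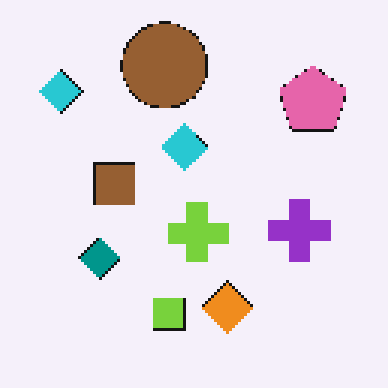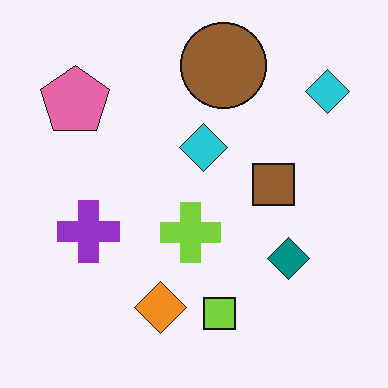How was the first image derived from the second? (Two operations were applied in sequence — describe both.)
This is the original image flipped horizontally (left ↔ right), then lightly pixelated (a mild mosaic effect).

The pink pentagon is in the top-left of the second image and the top-right of the first — shapes on opposite sides of the vertical midline have swapped in a mirror flip. Shapes are reduced to large square blocks; fine edges and outlines are lost — a downscale-then-upscale (mosaic) effect.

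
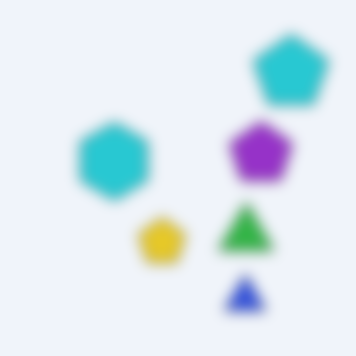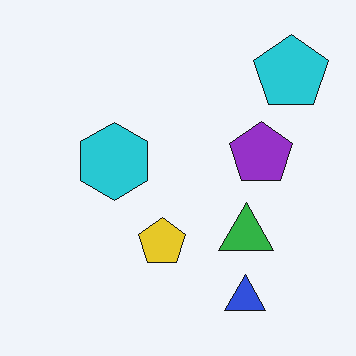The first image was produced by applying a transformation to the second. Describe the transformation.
Heavily blurred.

Shape edges and outlines are uniformly softened across the whole image.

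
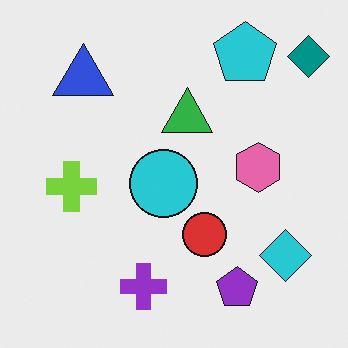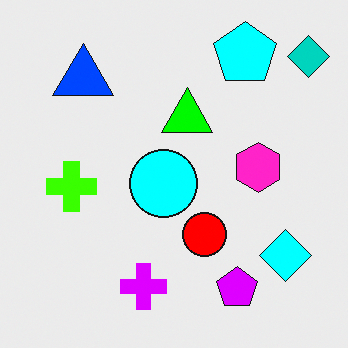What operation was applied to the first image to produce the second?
This is the original image made much more vivid (saturation change).

All colors are more vivid — a global saturation change.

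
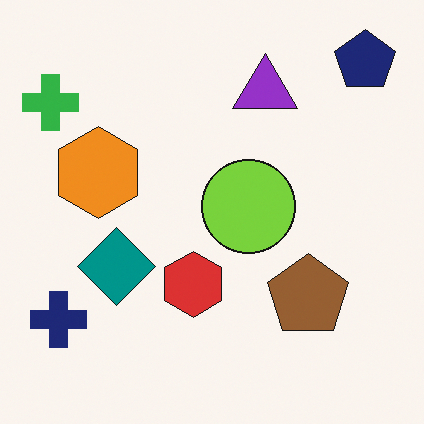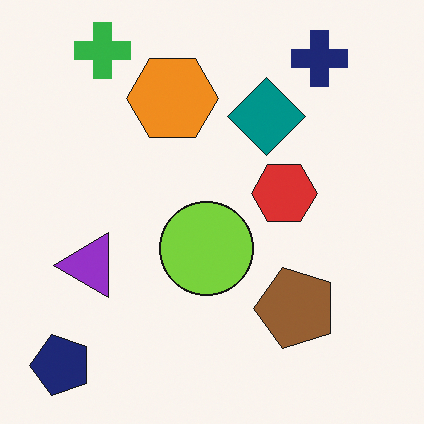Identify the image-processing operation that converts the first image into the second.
The second image is the first transposed (reflected across the top-left ↔ bottom-right diagonal).

Shapes have swapped their row and column positions — what was in the top-right is now in the bottom-left — a diagonal reflection.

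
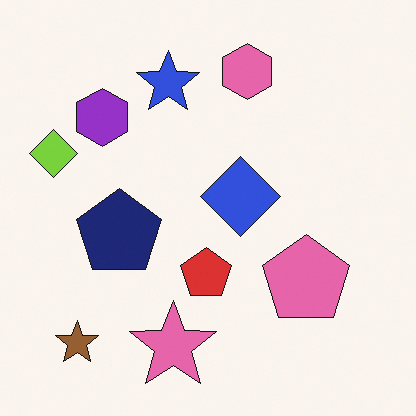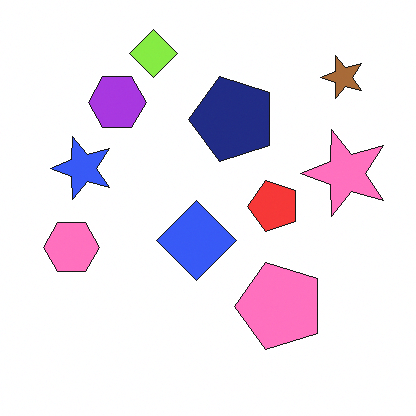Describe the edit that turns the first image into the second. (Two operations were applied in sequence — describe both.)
The transformation is: transposed (reflected across the top-left ↔ bottom-right diagonal), then slightly brightened.

Shapes have swapped their row and column positions — what was in the top-right is now in the bottom-left — a diagonal reflection. Every pixel — background and shapes alike — is uniformly brightened.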